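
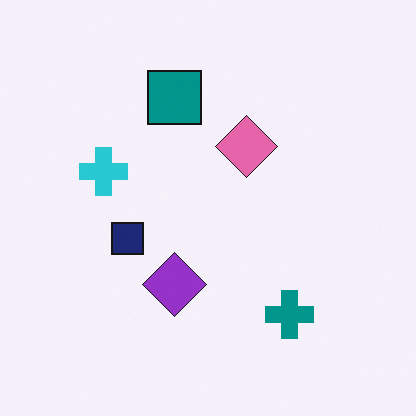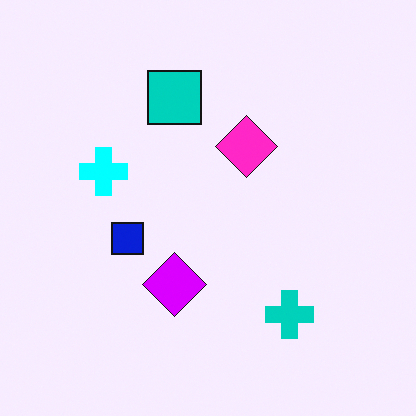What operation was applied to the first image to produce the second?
This is the original image made much more vivid (saturation change).

All colors are more vivid — a global saturation change.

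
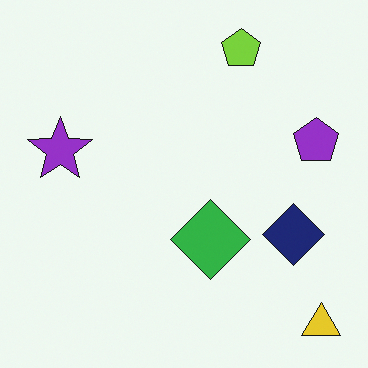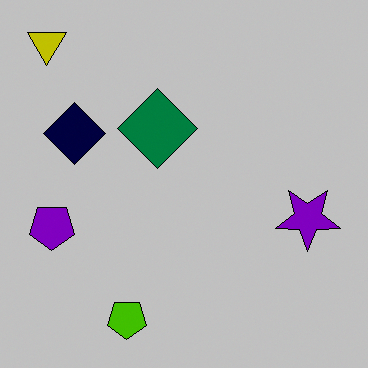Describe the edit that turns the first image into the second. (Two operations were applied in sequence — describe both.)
Heavily posterized to just a handful of flat colors, then rotated 180°.

Each flat color has snapped to a coarser quantized level — most visibly, the near-white background has dropped to a flat grey. The yellow triangle sits in the bottom-right of the first image and the top-left of the second — consistent with a whole-image 180° rotation.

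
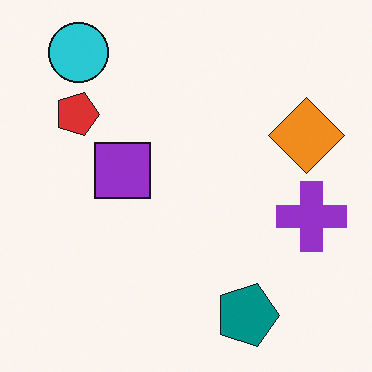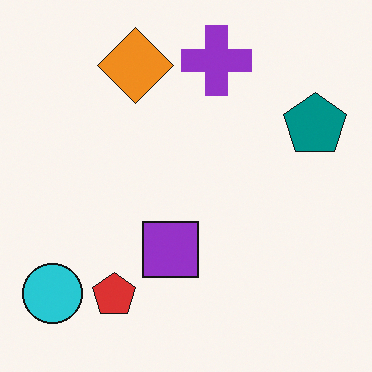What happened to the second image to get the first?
The first image is the second rotated 90° clockwise.

The cyan circle sits in the bottom-left of the second image and the top-left of the first — consistent with a whole-image 90° clockwise rotation.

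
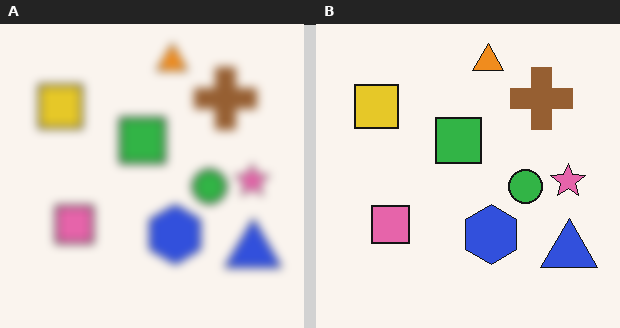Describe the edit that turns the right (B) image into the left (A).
The image was noticeably gaussian-blurred.

Shape edges and outlines are uniformly softened across the whole image.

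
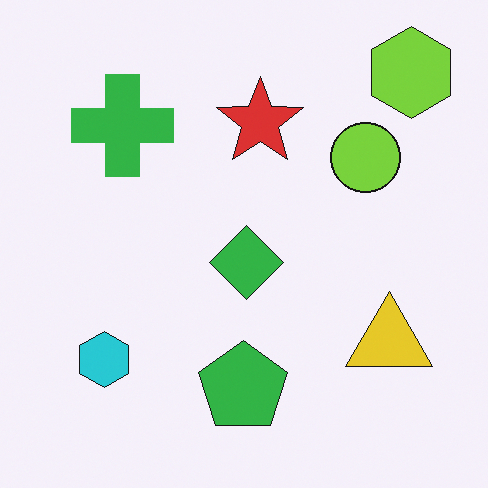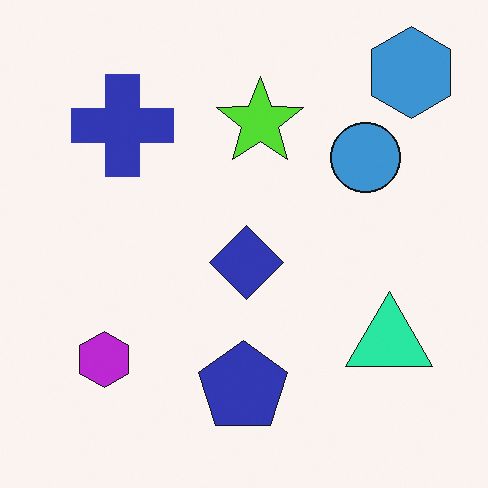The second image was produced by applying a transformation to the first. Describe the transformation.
Hue-shifted by a moderate amount.

Every shape's color has rotated by the same amount around the hue wheel — a uniform hue shift.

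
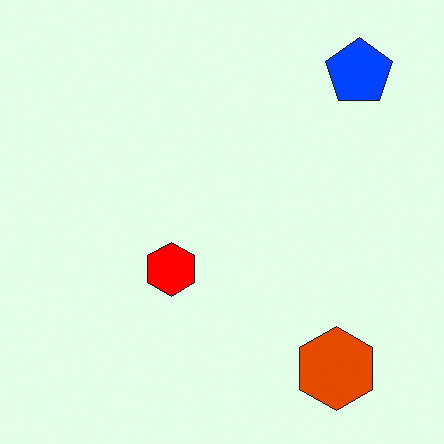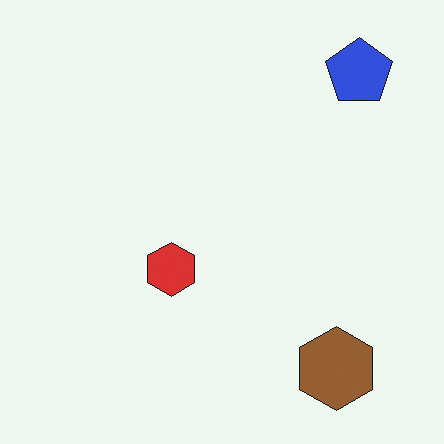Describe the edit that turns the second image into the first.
The image was made much more vivid (saturation change).

All colors are more vivid — a global saturation change.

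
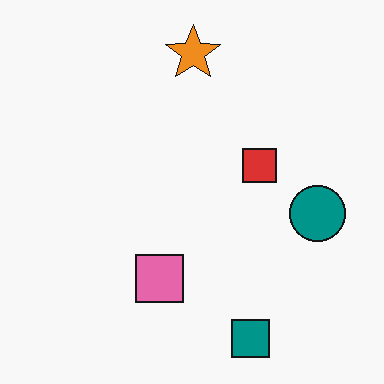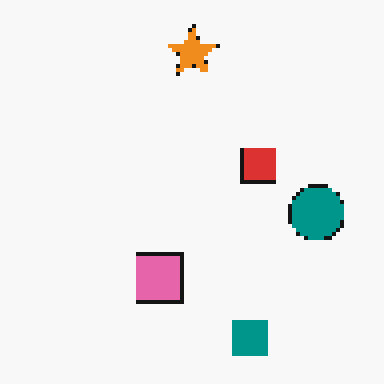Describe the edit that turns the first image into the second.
It was lightly pixelated (a mild mosaic effect).

Shapes are reduced to large square blocks; fine edges and outlines are lost — a downscale-then-upscale (mosaic) effect.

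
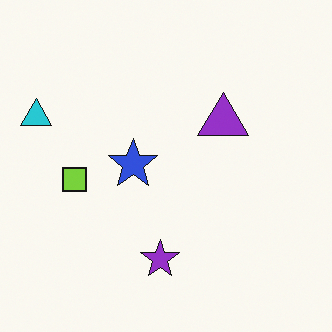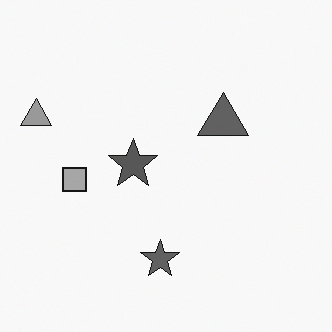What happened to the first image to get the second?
The transformation is: converted to grayscale.

All color is removed — every shape is now a shade of grey.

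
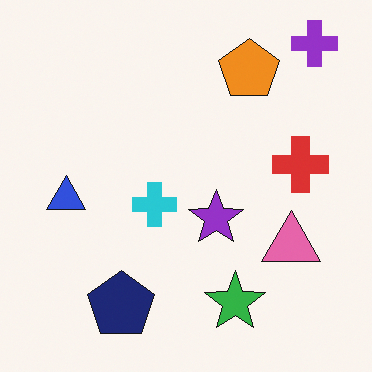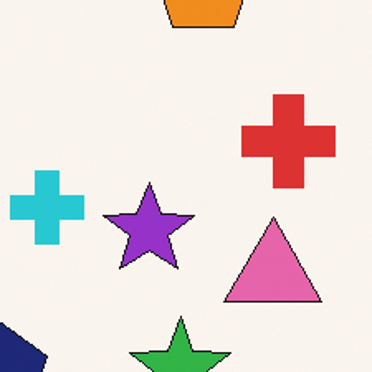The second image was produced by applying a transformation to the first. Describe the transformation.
Cropped to a noticeably smaller region and rescaled.

The visible shapes are larger and the field of view is narrower; shapes near the original edges may be partly or wholly outside the frame — a crop-and-rescale.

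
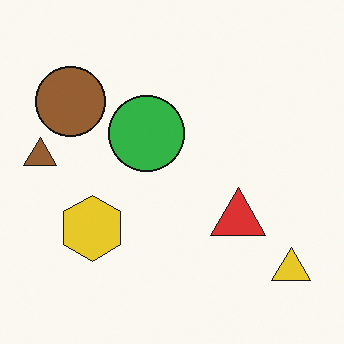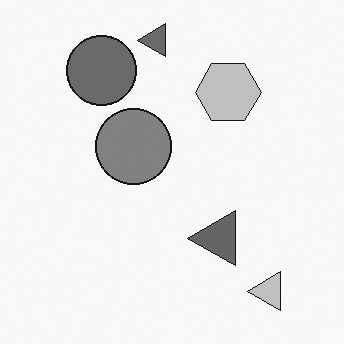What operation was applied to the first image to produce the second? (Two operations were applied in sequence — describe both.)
This is the original image converted to grayscale, then transposed (reflected across the top-left ↔ bottom-right diagonal).

All color is removed — every shape is now a shade of grey. Shapes have swapped their row and column positions — what was in the top-right is now in the bottom-left — a diagonal reflection.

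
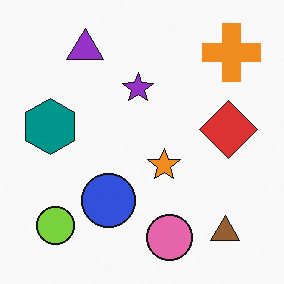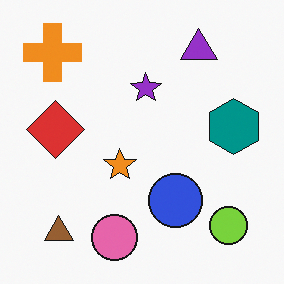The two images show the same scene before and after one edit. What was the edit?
The transformation is: flipped horizontally (left ↔ right).

The teal hexagon is in the left of the first image and the right of the second — shapes on opposite sides of the vertical midline have swapped in a mirror flip.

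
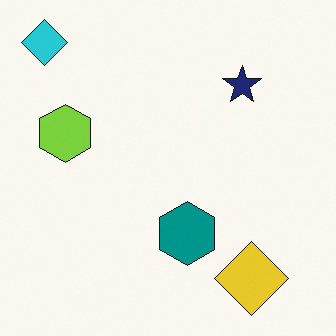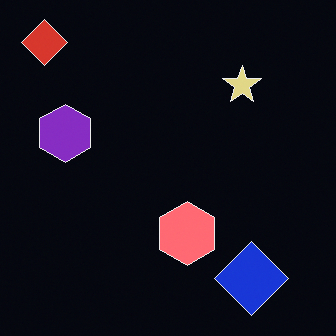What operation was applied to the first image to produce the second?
The image was color-inverted (negative).

The light background has become dark and every shape's color is its complement — a photographic negative.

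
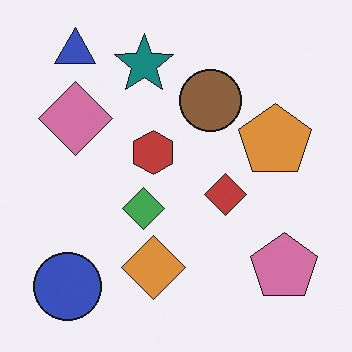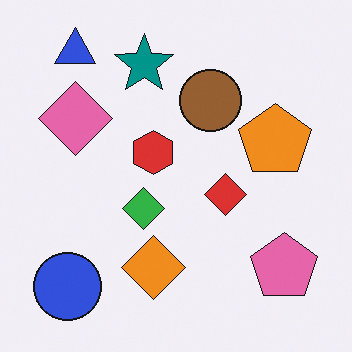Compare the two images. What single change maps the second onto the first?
The first image is the second slightly desaturated.

All colors are more muted and greyish — a global saturation change.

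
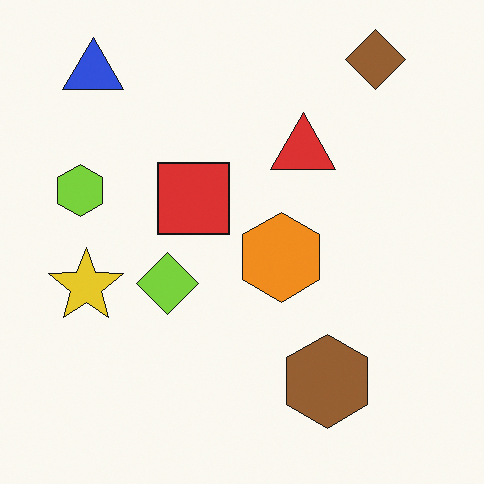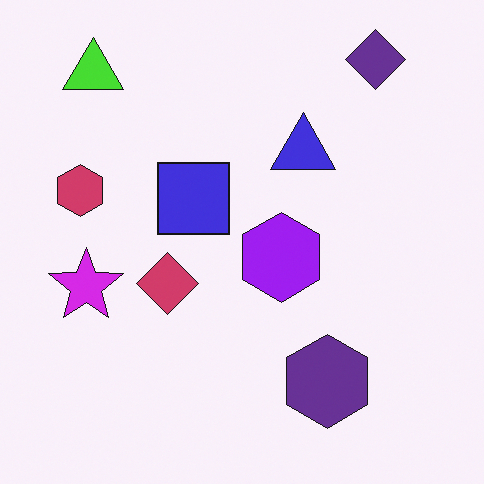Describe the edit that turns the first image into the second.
It was hue-shifted through roughly half the color wheel.

Every shape's color has rotated by the same amount around the hue wheel — a uniform hue shift.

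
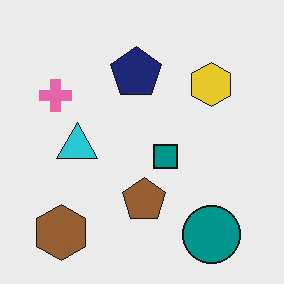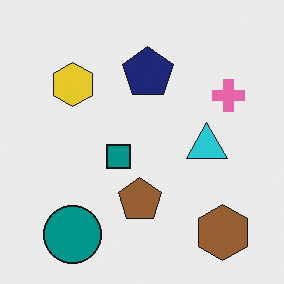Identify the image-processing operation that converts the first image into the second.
The second image is the first flipped horizontally (left ↔ right).

The pink cross is in the left of the first image and the right of the second — shapes on opposite sides of the vertical midline have swapped in a mirror flip.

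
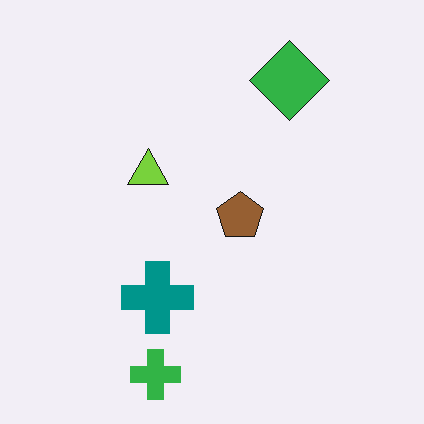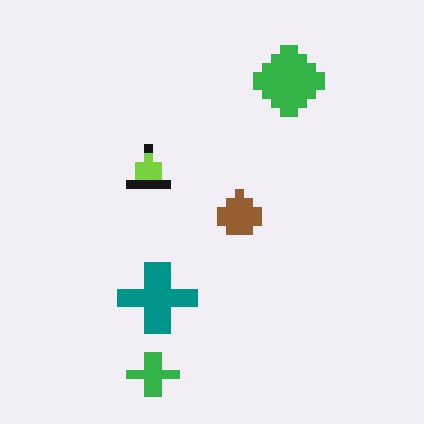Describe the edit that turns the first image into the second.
Heavily pixelated into large blocks.

Shapes are reduced to large square blocks; fine edges and outlines are lost — a downscale-then-upscale (mosaic) effect.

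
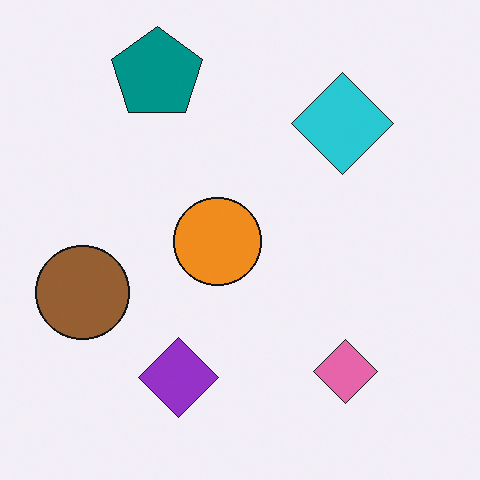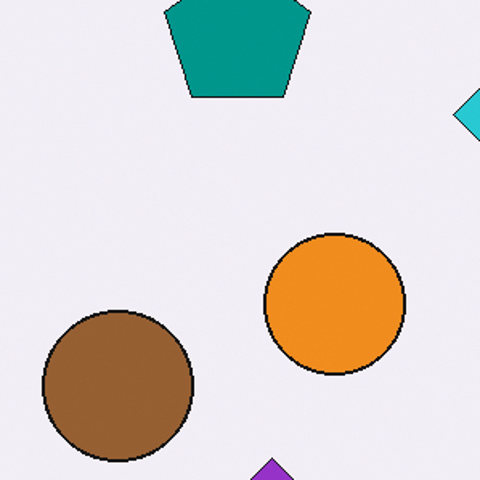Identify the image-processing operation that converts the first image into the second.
The image was cropped slightly and scaled back up.

The visible shapes are larger and the field of view is narrower; shapes near the original edges may be partly or wholly outside the frame — a crop-and-rescale.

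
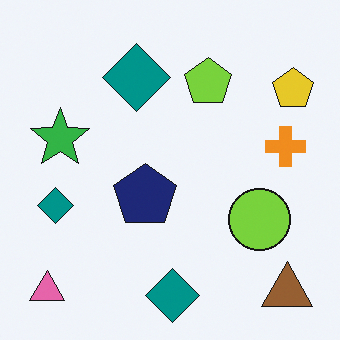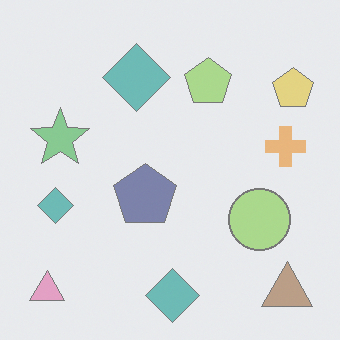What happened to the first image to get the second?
Given much lower contrast.

Tones are pushed toward mid-grey across the whole image — a global contrast change.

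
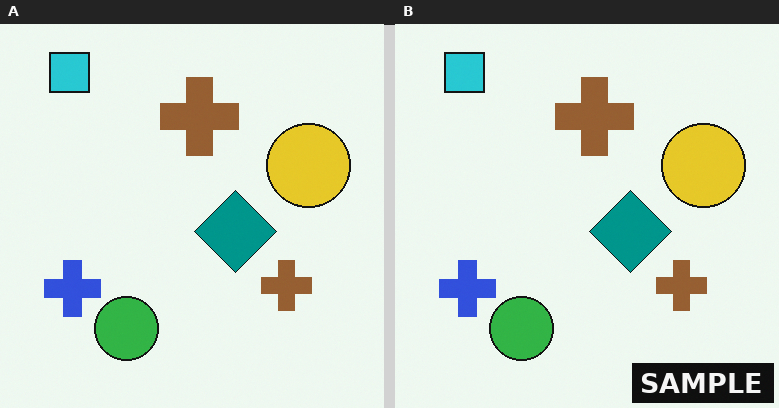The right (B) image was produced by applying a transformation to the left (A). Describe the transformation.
It was watermarked with the text "SAMPLE" in the lower-right corner.

A dark label reading "SAMPLE" appears in the lower-right corner.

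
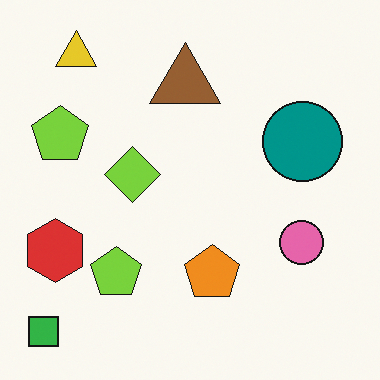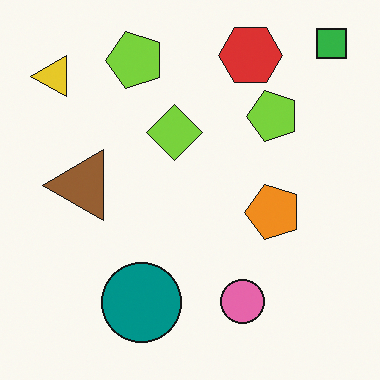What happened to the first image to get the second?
The transformation is: transposed (reflected across the top-left ↔ bottom-right diagonal).

Shapes have swapped their row and column positions — what was in the top-right is now in the bottom-left — a diagonal reflection.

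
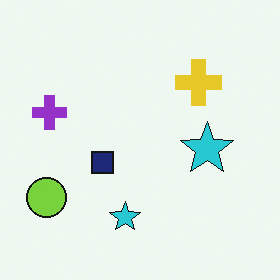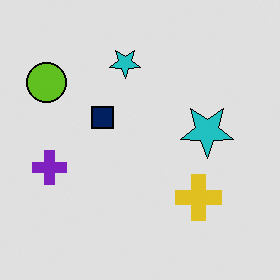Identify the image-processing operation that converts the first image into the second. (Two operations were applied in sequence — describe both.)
The transformation is: posterized to a reduced palette, then flipped vertically (top ↔ bottom).

Each flat color has snapped to a coarser quantized level — most visibly, the near-white background has dropped to a flat grey. The yellow cross is in the top-right of the first image and the bottom-right of the second — shapes on opposite sides of the horizontal midline have swapped in a mirror flip.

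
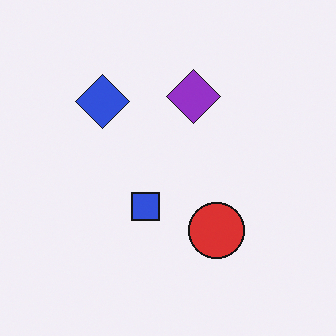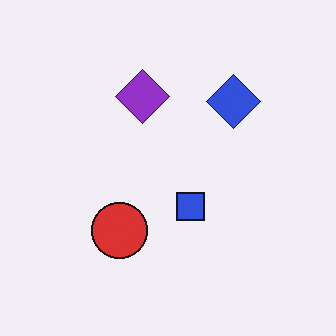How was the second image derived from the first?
The second image is the first flipped horizontally (left ↔ right).

The blue diamond is in the top-left of the first image and the top-right of the second — shapes on opposite sides of the vertical midline have swapped in a mirror flip.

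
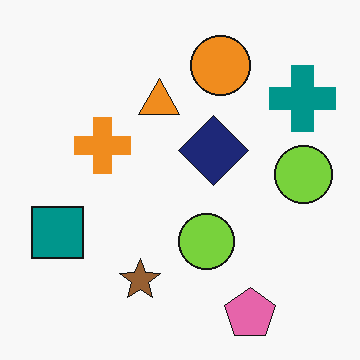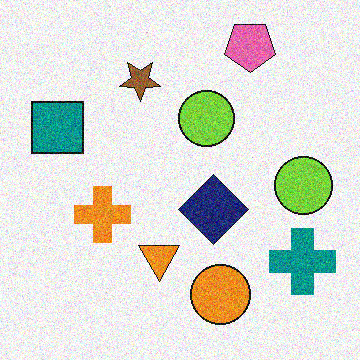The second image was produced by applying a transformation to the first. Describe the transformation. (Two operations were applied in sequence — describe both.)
Degraded with moderate additive noise, then flipped vertically (top ↔ bottom).

Random speckle covers the whole image, including the flat background. The pink pentagon is in the bottom-right of the first image and the top-right of the second — shapes on opposite sides of the horizontal midline have swapped in a mirror flip.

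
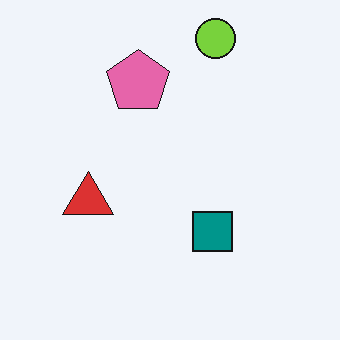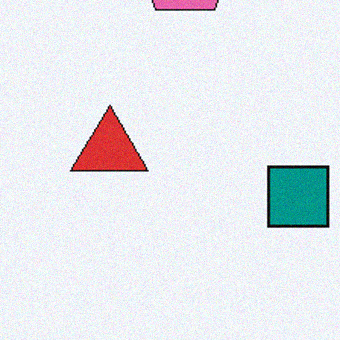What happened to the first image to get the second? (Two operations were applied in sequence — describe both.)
It was cropped slightly and scaled back up, then degraded with subtle gaussian noise.

The visible shapes are larger and the field of view is narrower; shapes near the original edges may be partly or wholly outside the frame — a crop-and-rescale. Random speckle covers the whole image, including the flat background.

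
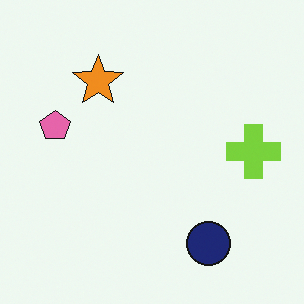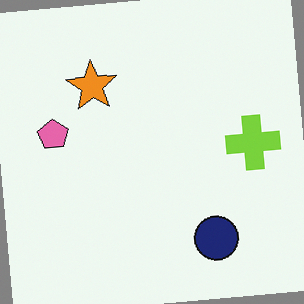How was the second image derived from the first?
The second image is the first rotated counter-clockwise by a small amount.

Every shape is tilted by the same angle and the image corners show triangular fill wedges — a whole-image rotation by a non-right angle.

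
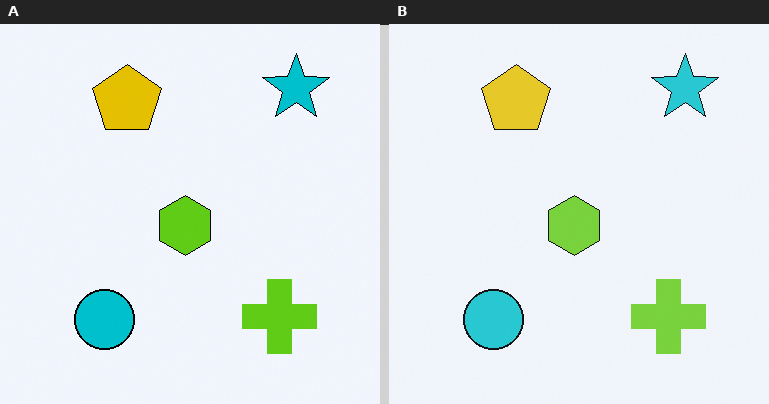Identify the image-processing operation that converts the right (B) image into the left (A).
It was given slightly increased contrast.

Tones are pushed away from mid-grey across the whole image — a global contrast change.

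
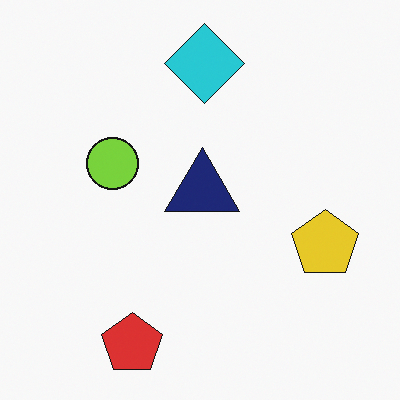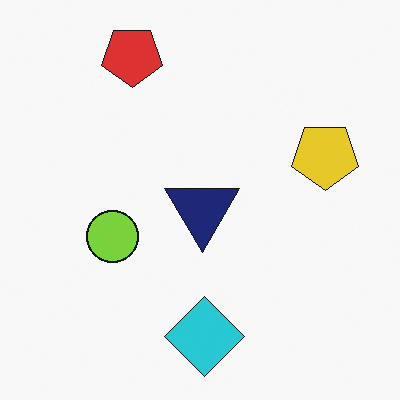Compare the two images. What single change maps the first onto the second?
The second image is the first flipped vertically (top ↔ bottom).

The red pentagon is in the bottom-left of the first image and the top-left of the second — shapes on opposite sides of the horizontal midline have swapped in a mirror flip.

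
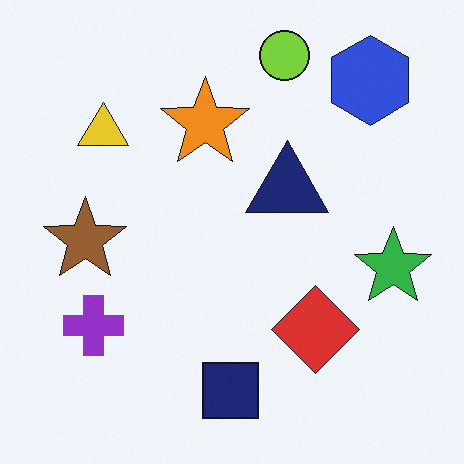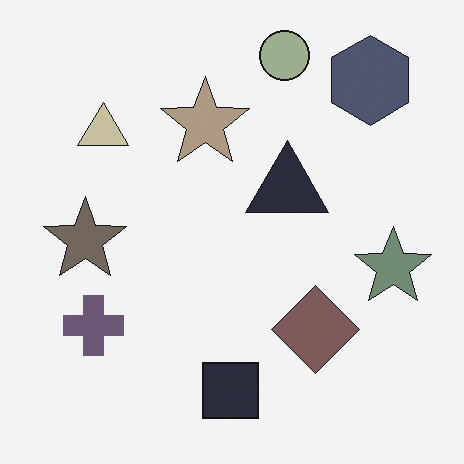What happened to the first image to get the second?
The transformation is: made much more muted (saturation change).

All colors are more muted and greyish — a global saturation change.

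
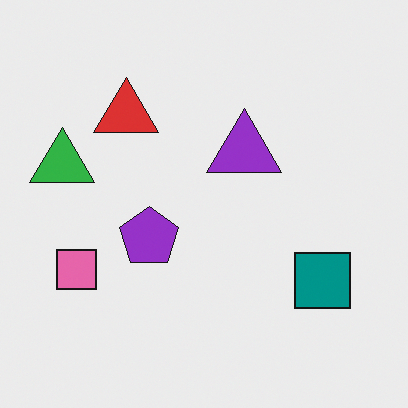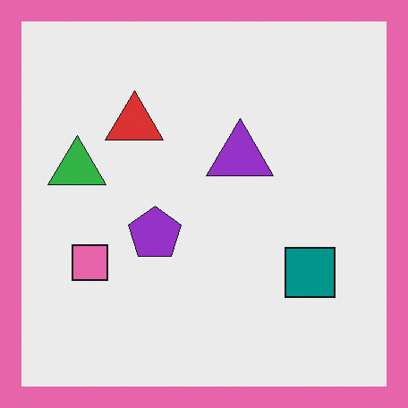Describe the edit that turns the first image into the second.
The transformation is: framed with a pink border.

A solid pink frame runs around the edge of the second image, with the content slightly shrunk inside it.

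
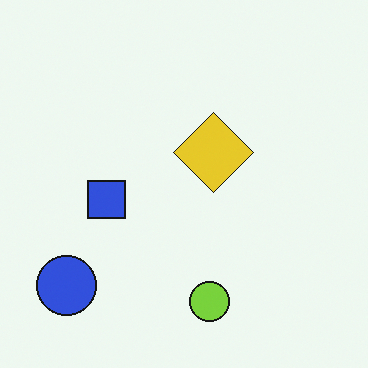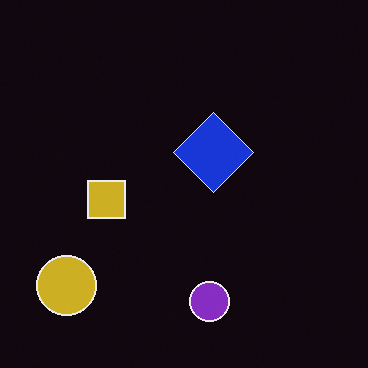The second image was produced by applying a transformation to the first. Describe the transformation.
The image was color-inverted (negative).

The light background has become dark and every shape's color is its complement — a photographic negative.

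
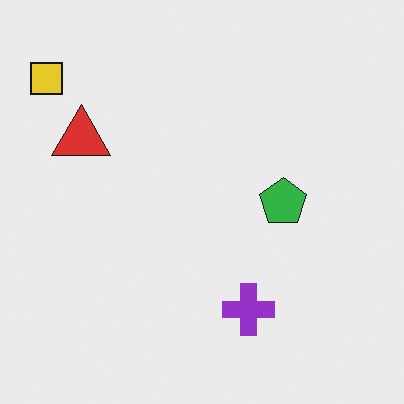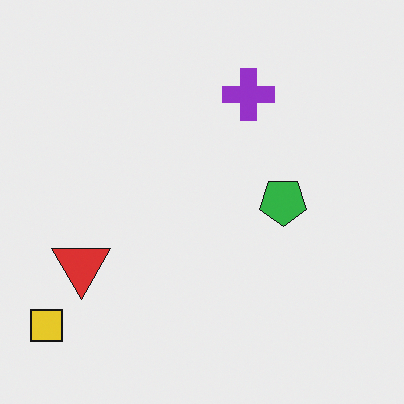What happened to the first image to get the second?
The transformation is: flipped vertically (top ↔ bottom).

The yellow square is in the top-left of the first image and the bottom-left of the second — shapes on opposite sides of the horizontal midline have swapped in a mirror flip.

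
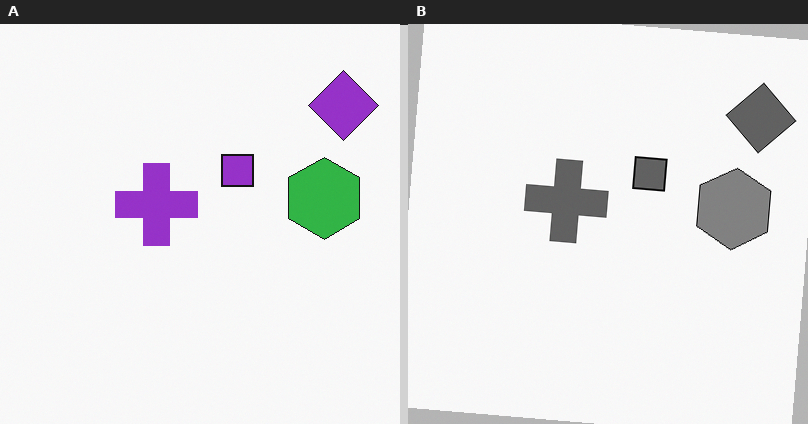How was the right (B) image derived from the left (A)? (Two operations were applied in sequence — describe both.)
The right (B) image is the left (A) converted to grayscale, then rotated clockwise by a small amount.

All color is removed — every shape is now a shade of grey. Every shape is tilted by the same angle and the image corners show triangular fill wedges — a whole-image rotation by a non-right angle.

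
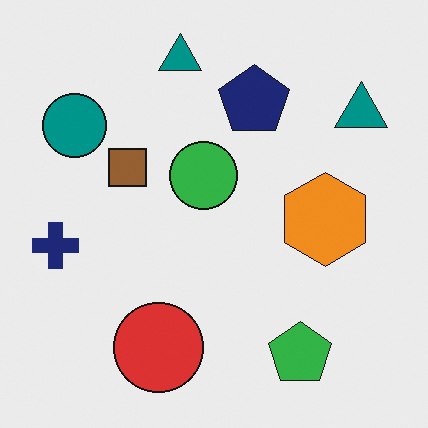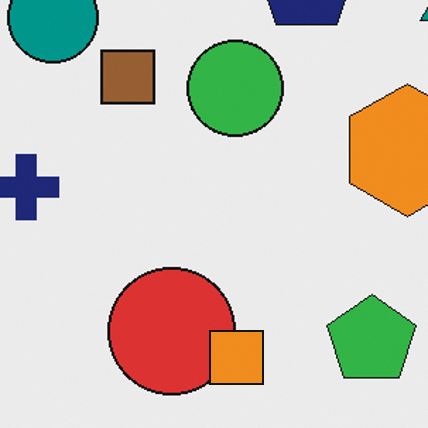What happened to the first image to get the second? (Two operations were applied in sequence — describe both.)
The image was cropped slightly and scaled back up, then overlaid with an additional orange square.

The visible shapes are larger and the field of view is narrower; shapes near the original edges may be partly or wholly outside the frame — a crop-and-rescale. An orange square appears in the second image that is absent from the first.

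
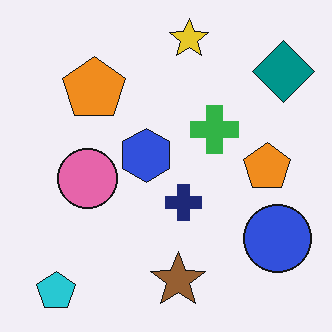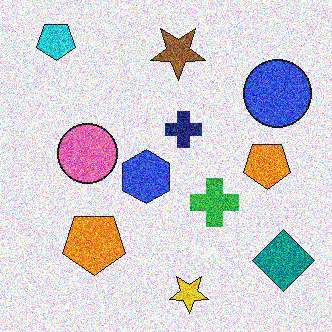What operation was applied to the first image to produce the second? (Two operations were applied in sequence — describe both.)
The second image is the first flipped vertically (top ↔ bottom), then degraded with a thick layer of grain.

The yellow star is in the top of the first image and the bottom of the second — shapes on opposite sides of the horizontal midline have swapped in a mirror flip. Random speckle covers the whole image, including the flat background.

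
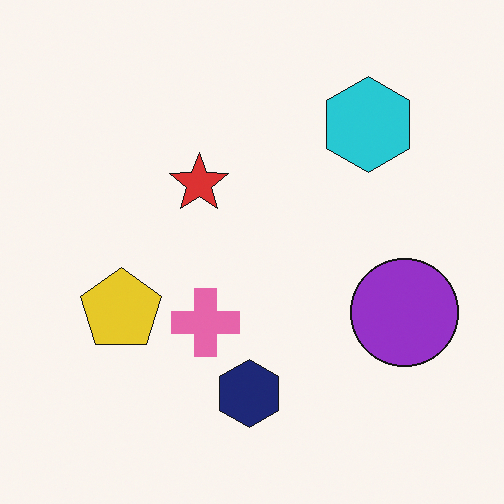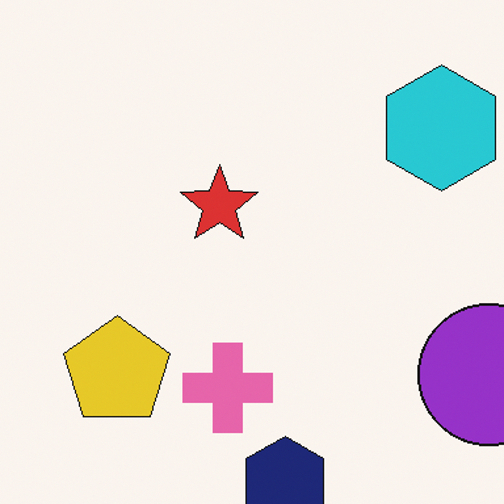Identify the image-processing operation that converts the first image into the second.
The image was cropped slightly and scaled back up.

The visible shapes are larger and the field of view is narrower; shapes near the original edges may be partly or wholly outside the frame — a crop-and-rescale.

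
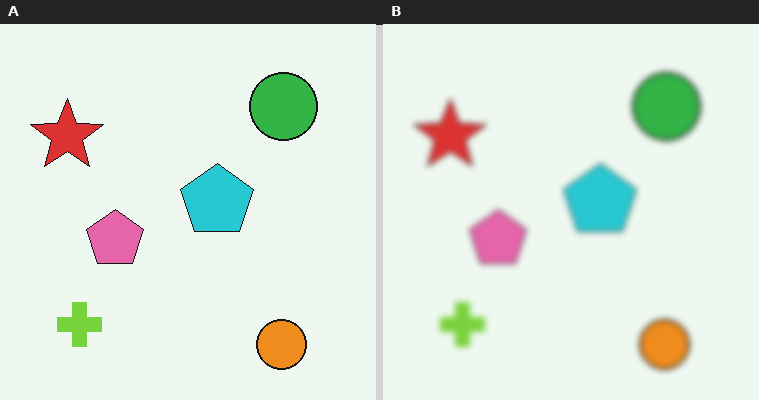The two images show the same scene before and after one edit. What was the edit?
It was noticeably gaussian-blurred.

Shape edges and outlines are uniformly softened across the whole image.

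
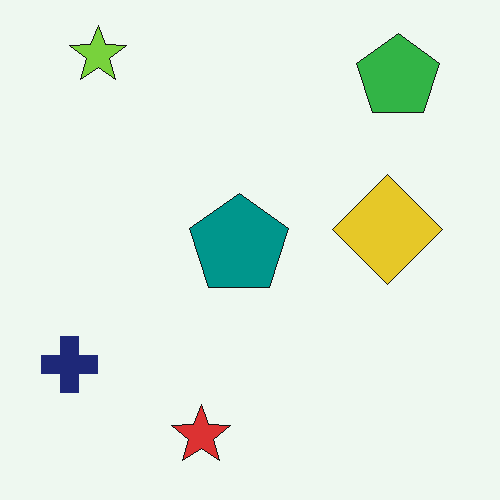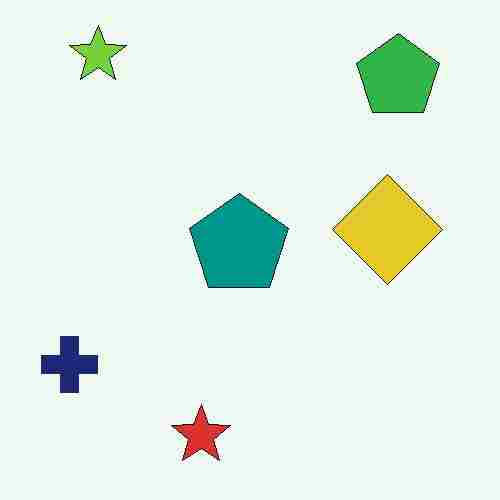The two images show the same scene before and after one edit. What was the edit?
Heavily JPEG-compressed with obvious blocking artifacts.

Blocky 8×8 compression artifacts appear around shape edges and the flat background shows ringing — characteristic JPEG degradation.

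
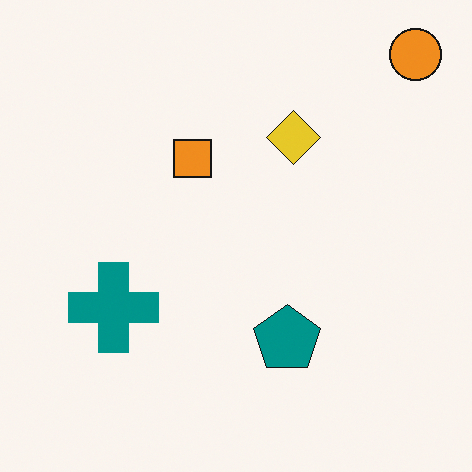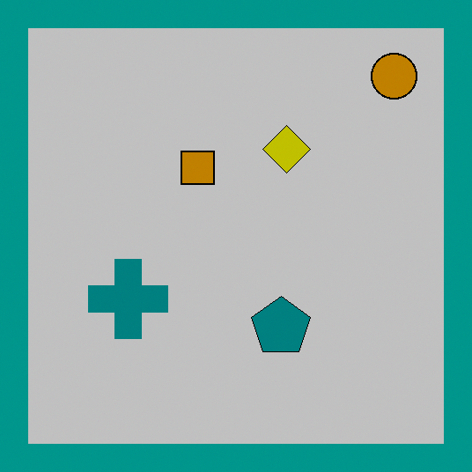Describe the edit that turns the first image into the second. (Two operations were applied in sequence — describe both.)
The second image is the first aggressively posterized, then framed with a teal border.

Each flat color has snapped to a coarser quantized level — most visibly, the near-white background has dropped to a flat grey. A solid teal frame runs around the edge of the second image, with the content slightly shrunk inside it.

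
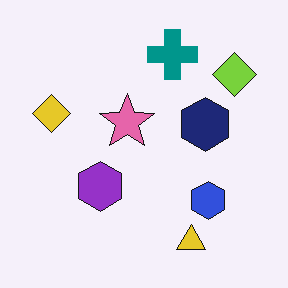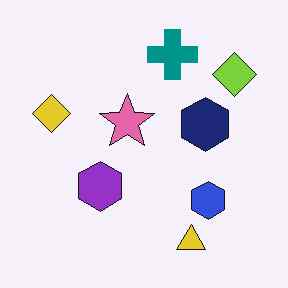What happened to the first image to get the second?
The image was JPEG-compressed with visible artifacts.

Blocky 8×8 compression artifacts appear around shape edges and the flat background shows ringing — characteristic JPEG degradation.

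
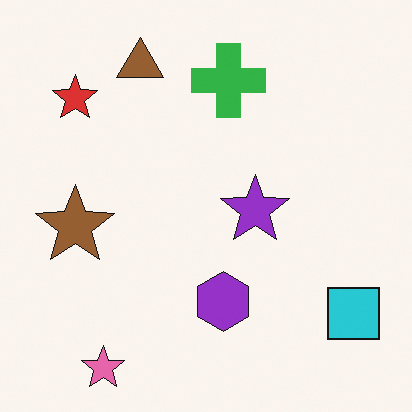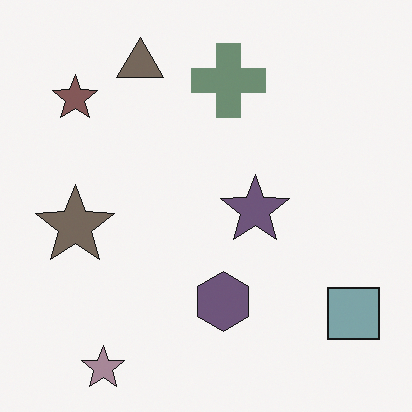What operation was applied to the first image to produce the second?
This is the original image made much more muted (saturation change).

All colors are more muted and greyish — a global saturation change.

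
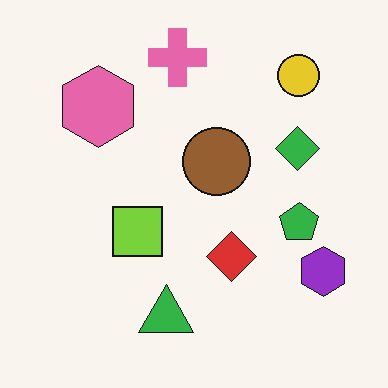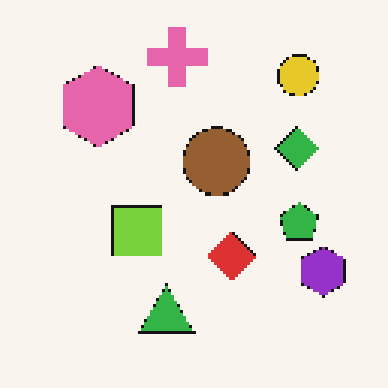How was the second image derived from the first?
Mildly pixelated.

Shapes are reduced to large square blocks; fine edges and outlines are lost — a downscale-then-upscale (mosaic) effect.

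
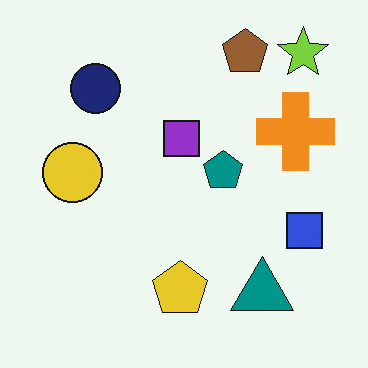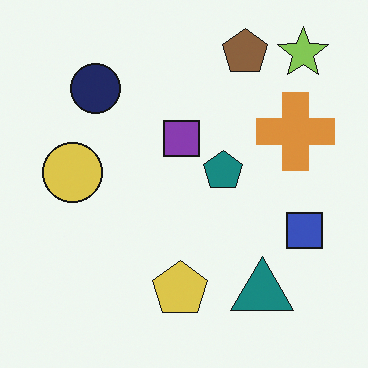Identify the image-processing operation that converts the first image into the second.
The second image is the first slightly desaturated.

All colors are more muted and greyish — a global saturation change.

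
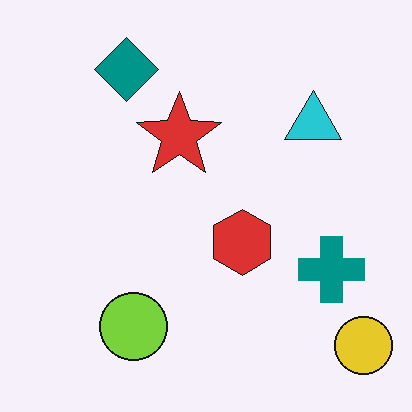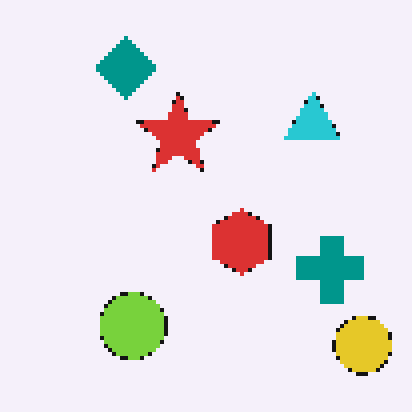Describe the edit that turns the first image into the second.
Lightly pixelated (a mild mosaic effect).

Shapes are reduced to large square blocks; fine edges and outlines are lost — a downscale-then-upscale (mosaic) effect.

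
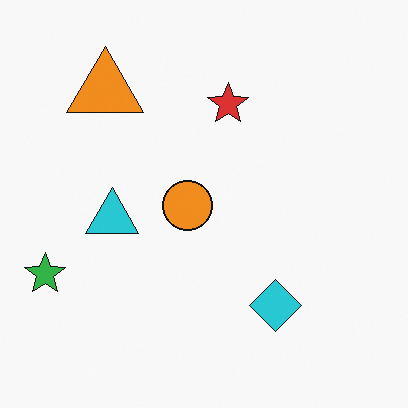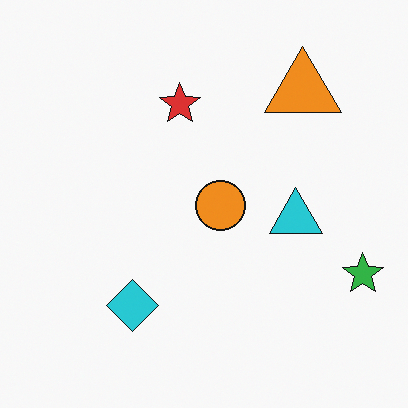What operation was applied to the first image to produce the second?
Flipped horizontally (left ↔ right).

The green star is in the bottom-left of the first image and the bottom-right of the second — shapes on opposite sides of the vertical midline have swapped in a mirror flip.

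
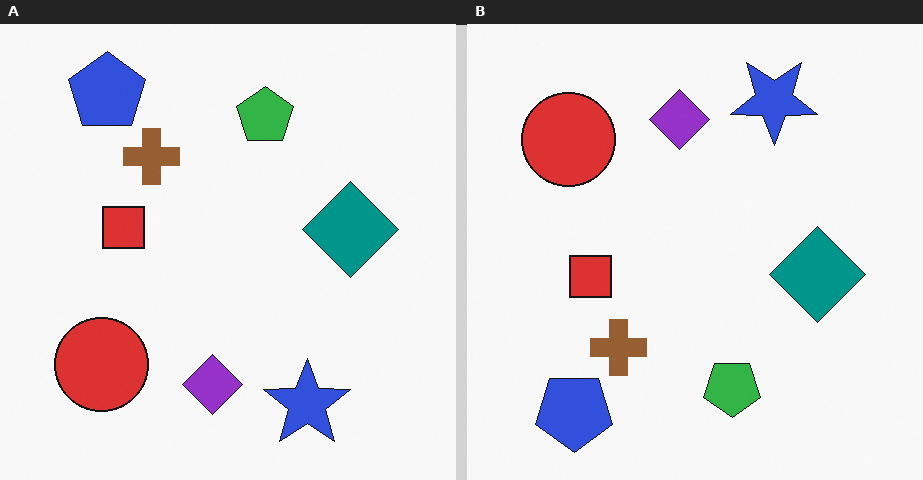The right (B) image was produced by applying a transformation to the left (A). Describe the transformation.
It was flipped vertically (top ↔ bottom).

The blue pentagon is in the top-left of the left (A) image and the bottom-left of the right (B) — shapes on opposite sides of the horizontal midline have swapped in a mirror flip.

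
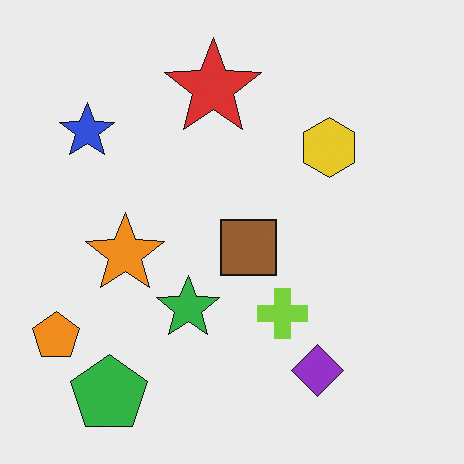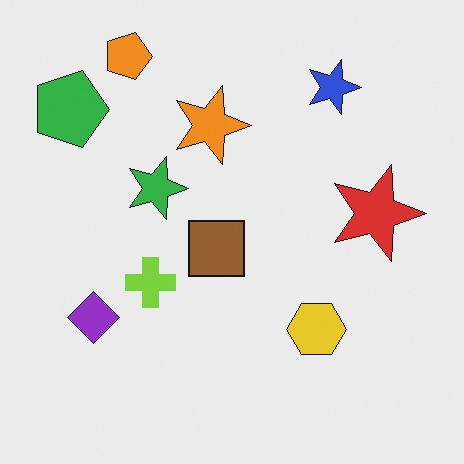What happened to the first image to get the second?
This is the original image rotated 90° clockwise.

The orange pentagon sits in the bottom-left of the first image and the top-left of the second — consistent with a whole-image 90° clockwise rotation.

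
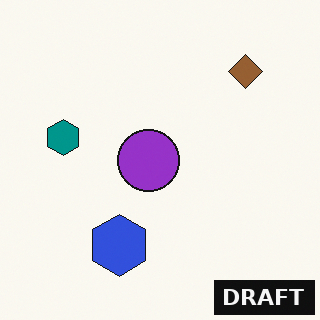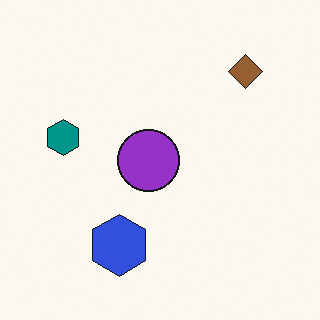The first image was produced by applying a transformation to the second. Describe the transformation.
Watermarked with the text "DRAFT" in the lower-right corner.

A dark label reading "DRAFT" appears in the lower-right corner.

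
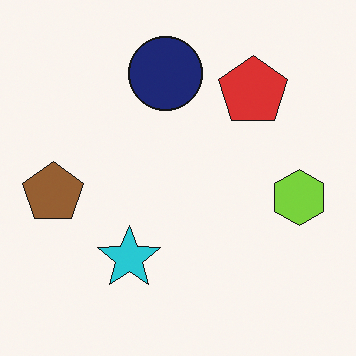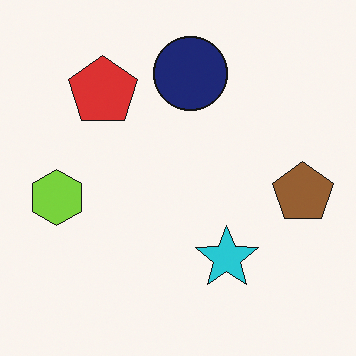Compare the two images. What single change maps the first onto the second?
The transformation is: flipped horizontally (left ↔ right).

The brown pentagon is in the left of the first image and the right of the second — shapes on opposite sides of the vertical midline have swapped in a mirror flip.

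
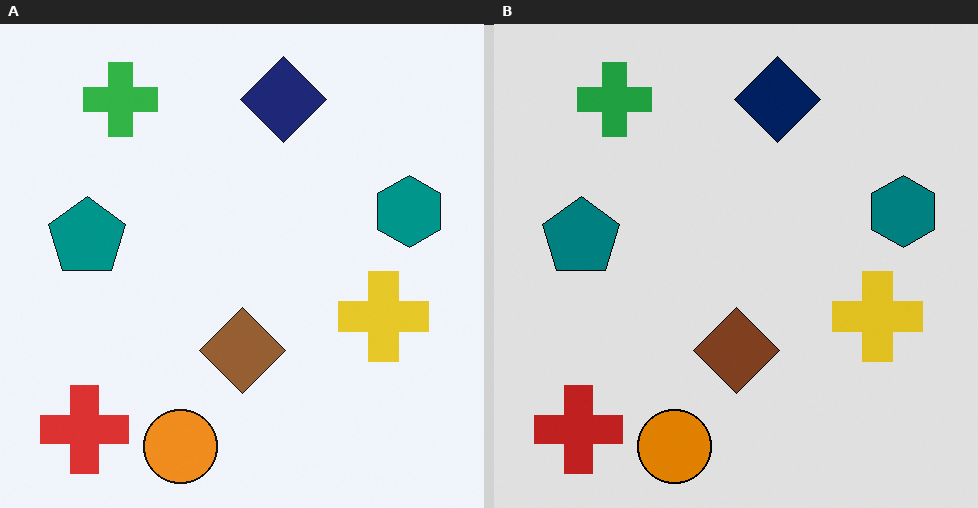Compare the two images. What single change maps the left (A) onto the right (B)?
The transformation is: moderately posterized.

Each flat color has snapped to a coarser quantized level — most visibly, the near-white background has dropped to a flat grey.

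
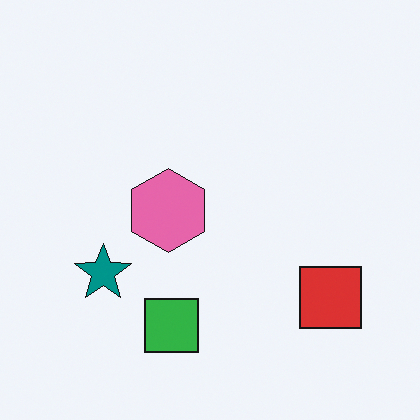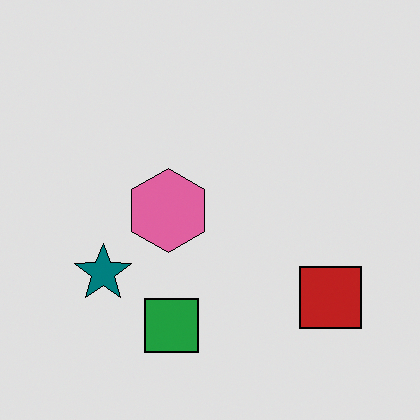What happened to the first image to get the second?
The second image is the first posterized to a reduced palette.

Each flat color has snapped to a coarser quantized level — most visibly, the near-white background has dropped to a flat grey.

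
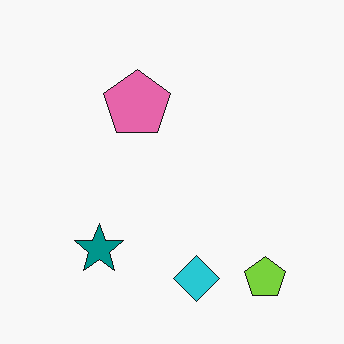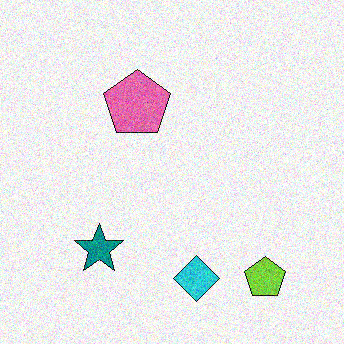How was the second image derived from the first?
The image was degraded with moderate additive noise.

Random speckle covers the whole image, including the flat background.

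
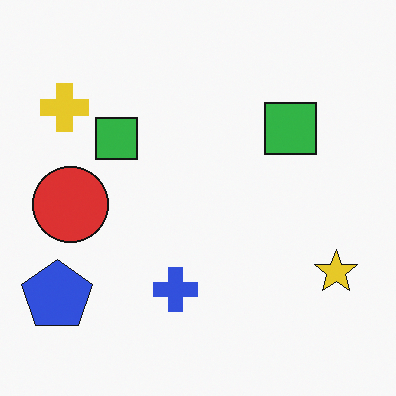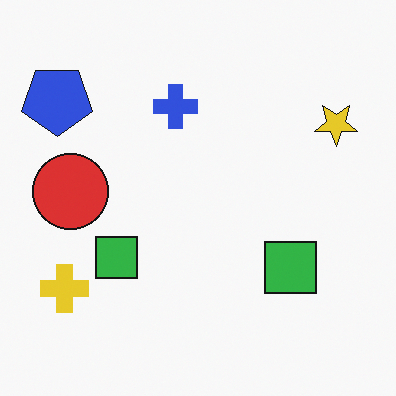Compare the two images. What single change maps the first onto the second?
Flipped vertically (top ↔ bottom).

The blue pentagon is in the bottom-left of the first image and the top-left of the second — shapes on opposite sides of the horizontal midline have swapped in a mirror flip.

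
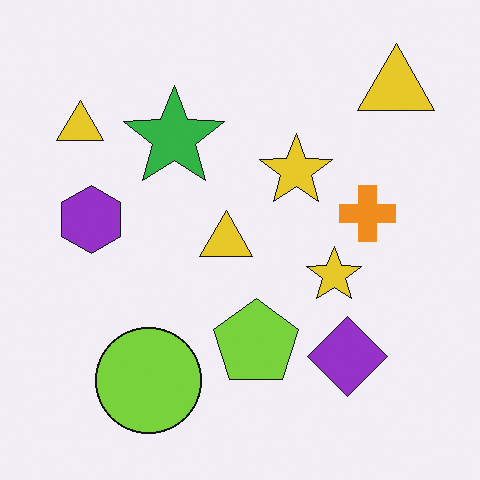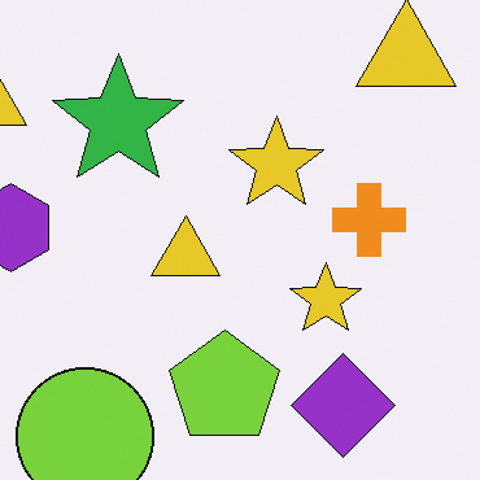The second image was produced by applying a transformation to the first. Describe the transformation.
This is the original image cropped to a modestly smaller region and rescaled.

The visible shapes are larger and the field of view is narrower; shapes near the original edges may be partly or wholly outside the frame — a crop-and-rescale.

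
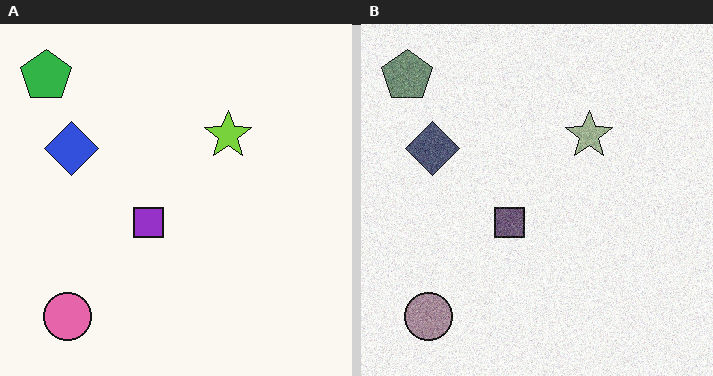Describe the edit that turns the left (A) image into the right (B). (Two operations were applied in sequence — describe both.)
Degraded with moderate additive noise, then made much more muted (saturation change).

Random speckle covers the whole image, including the flat background. All colors are more muted and greyish — a global saturation change.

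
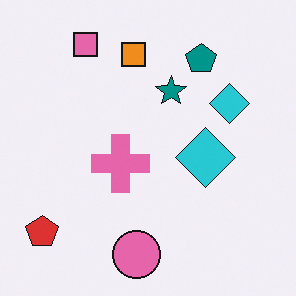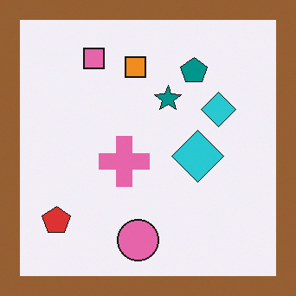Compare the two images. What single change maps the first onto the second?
Framed with a brown border.

A solid brown frame runs around the edge of the second image, with the content slightly shrunk inside it.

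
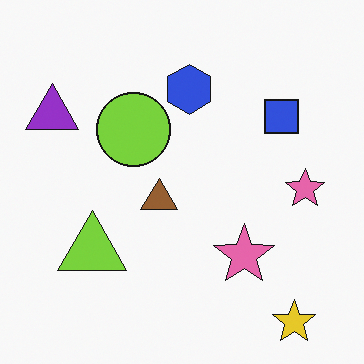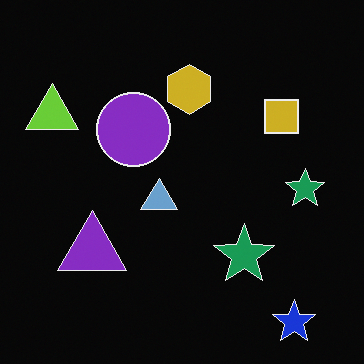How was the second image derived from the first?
The image was color-inverted (negative).

The light background has become dark and every shape's color is its complement — a photographic negative.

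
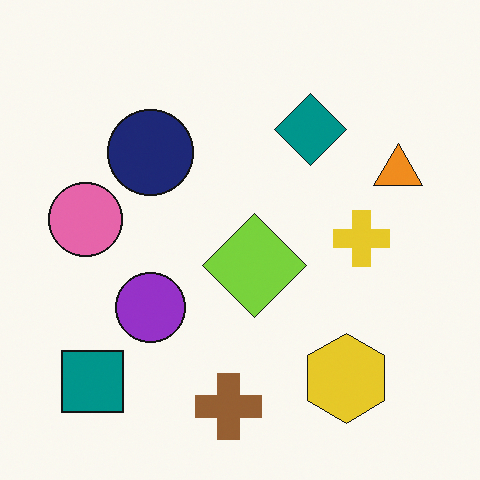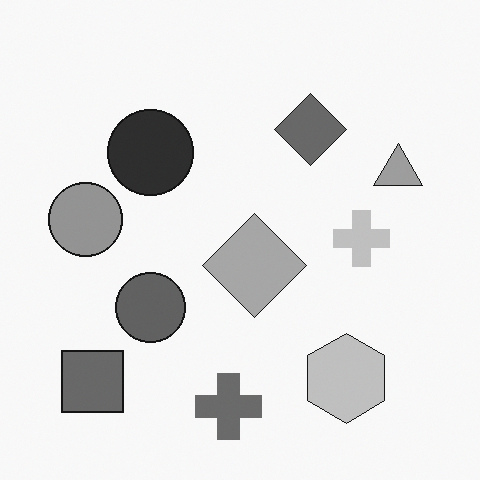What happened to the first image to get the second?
This is the original image converted to grayscale.

All color is removed — every shape is now a shade of grey.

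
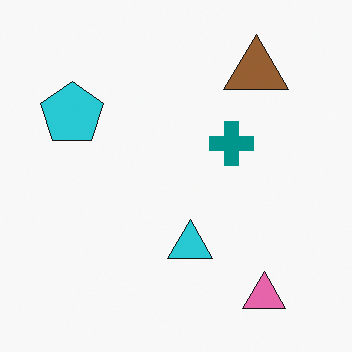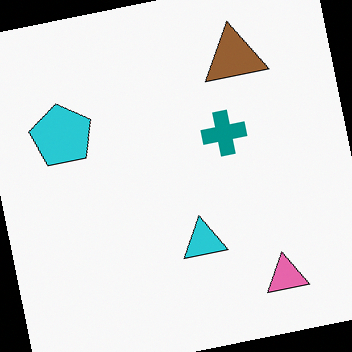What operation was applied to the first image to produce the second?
The second image is the first rotated counter-clockwise by a small amount.

Every shape is tilted by the same angle and the image corners show triangular fill wedges — a whole-image rotation by a non-right angle.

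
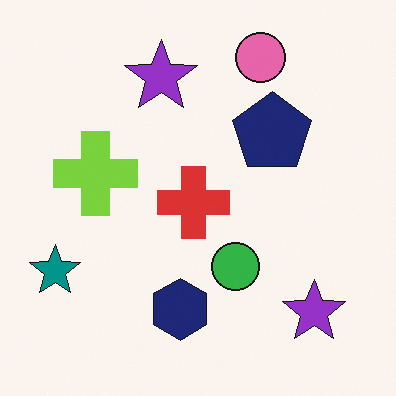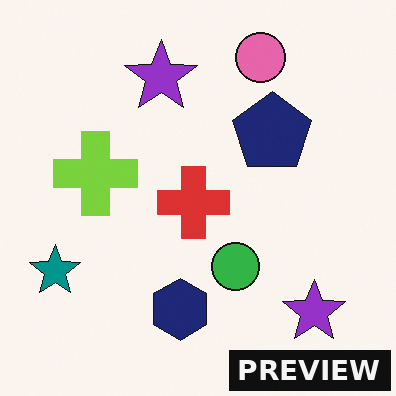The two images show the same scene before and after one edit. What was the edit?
The transformation is: watermarked with the text "PREVIEW" in the lower-right corner.

A dark label reading "PREVIEW" appears in the lower-right corner.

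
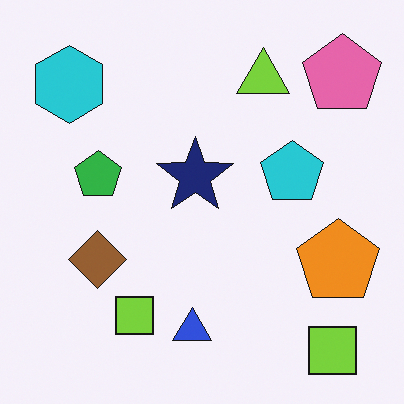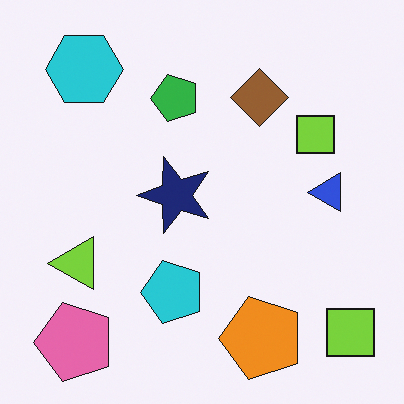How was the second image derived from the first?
The image was transposed (reflected across the top-left ↔ bottom-right diagonal).

Shapes have swapped their row and column positions — what was in the top-right is now in the bottom-left — a diagonal reflection.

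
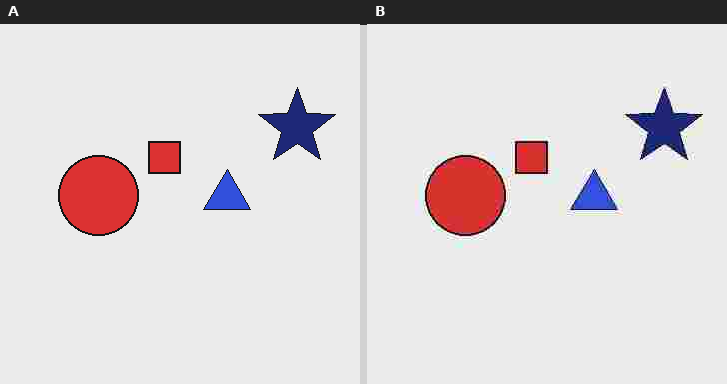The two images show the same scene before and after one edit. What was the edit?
The image was degraded with heavy JPEG compression.

Blocky 8×8 compression artifacts appear around shape edges and the flat background shows ringing — characteristic JPEG degradation.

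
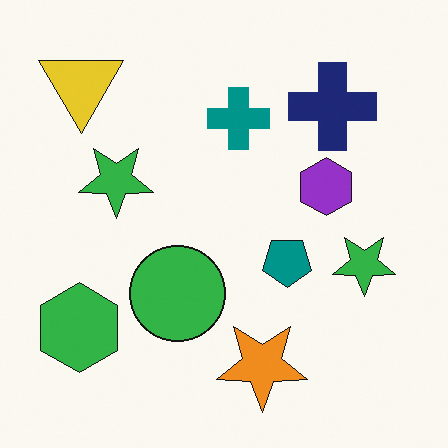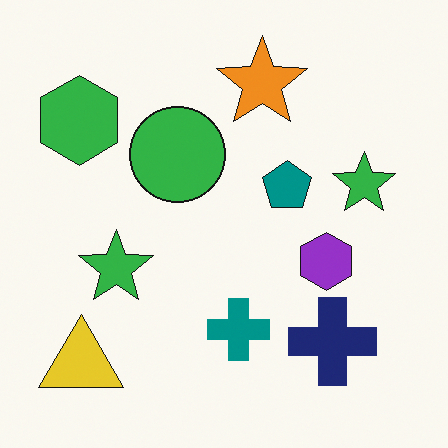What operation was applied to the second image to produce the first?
This is the original image flipped vertically (top ↔ bottom).

The orange star is in the top of the second image and the bottom of the first — shapes on opposite sides of the horizontal midline have swapped in a mirror flip.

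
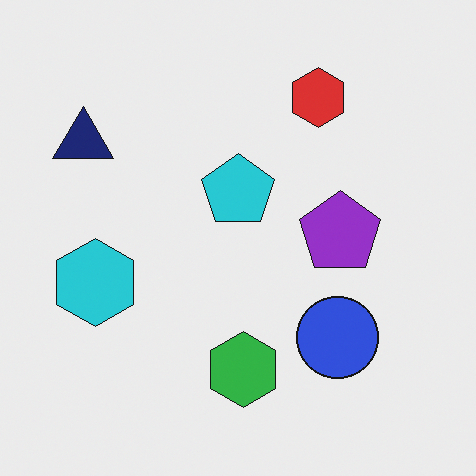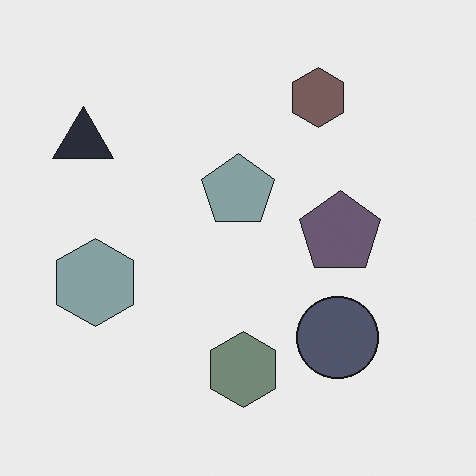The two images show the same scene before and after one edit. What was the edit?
This is the original image made much more muted (saturation change).

All colors are more muted and greyish — a global saturation change.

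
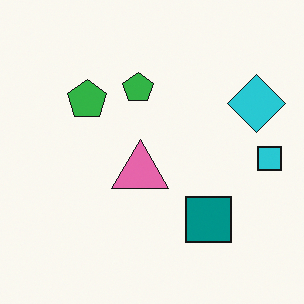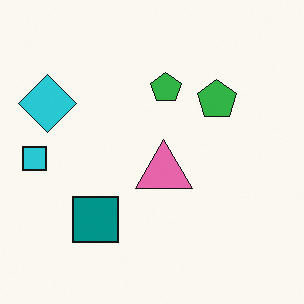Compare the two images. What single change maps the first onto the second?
The transformation is: flipped horizontally (left ↔ right).

The cyan square is in the right of the first image and the left of the second — shapes on opposite sides of the vertical midline have swapped in a mirror flip.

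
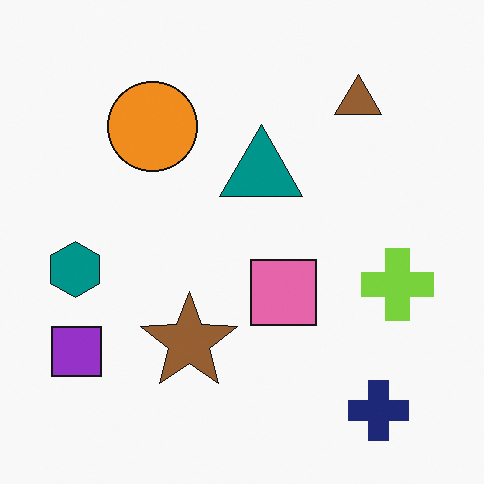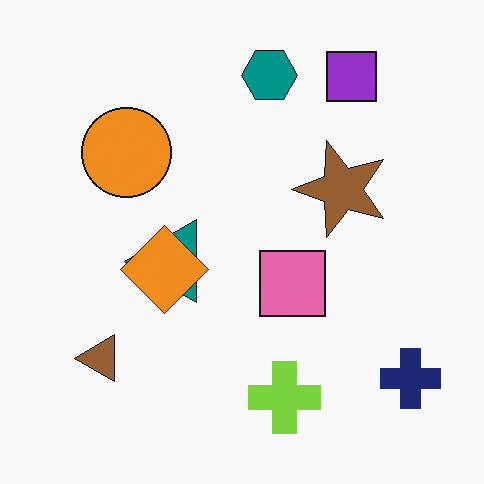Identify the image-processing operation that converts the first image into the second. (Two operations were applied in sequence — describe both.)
This is the original image transposed (reflected across the top-left ↔ bottom-right diagonal), then overlaid with an additional orange diamond.

Shapes have swapped their row and column positions — what was in the top-right is now in the bottom-left — a diagonal reflection. An orange diamond appears in the second image that is absent from the first.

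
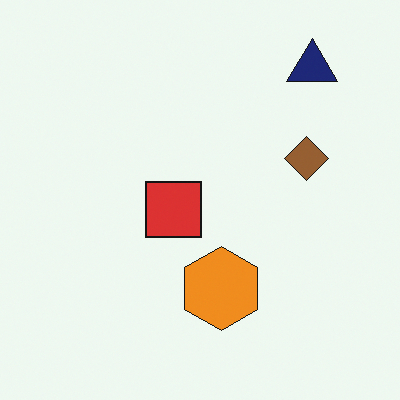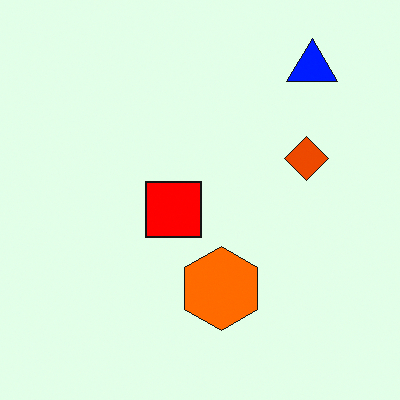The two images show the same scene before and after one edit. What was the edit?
The image was heavily oversaturated.

All colors are more vivid — a global saturation change.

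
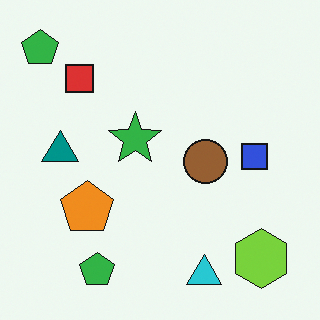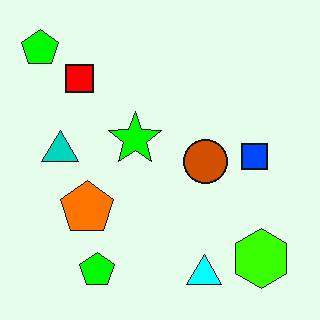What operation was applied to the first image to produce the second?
Made much more vivid (saturation change).

All colors are more vivid — a global saturation change.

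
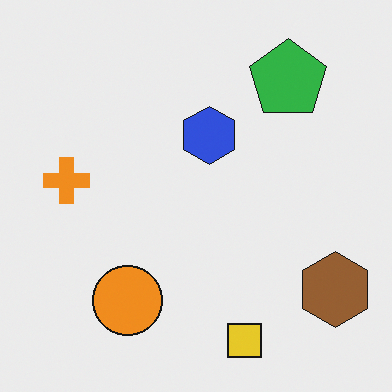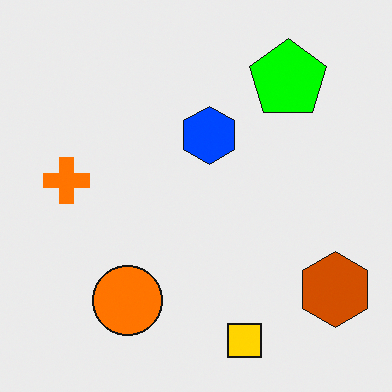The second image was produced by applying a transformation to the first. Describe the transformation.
It was heavily oversaturated.

All colors are more vivid — a global saturation change.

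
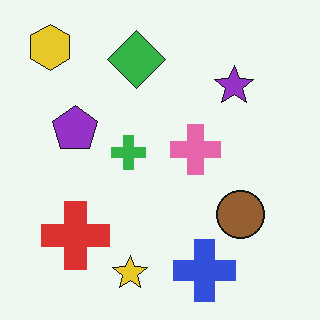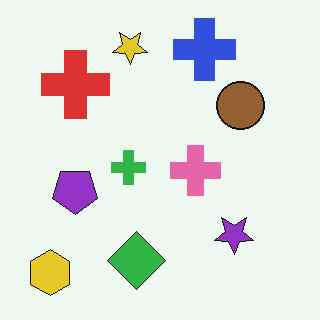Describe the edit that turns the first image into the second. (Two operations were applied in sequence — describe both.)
This is the original image flipped vertically (top ↔ bottom), then given moderate JPEG compression.

The yellow hexagon is in the top-left of the first image and the bottom-left of the second — shapes on opposite sides of the horizontal midline have swapped in a mirror flip. Blocky 8×8 compression artifacts appear around shape edges and the flat background shows ringing — characteristic JPEG degradation.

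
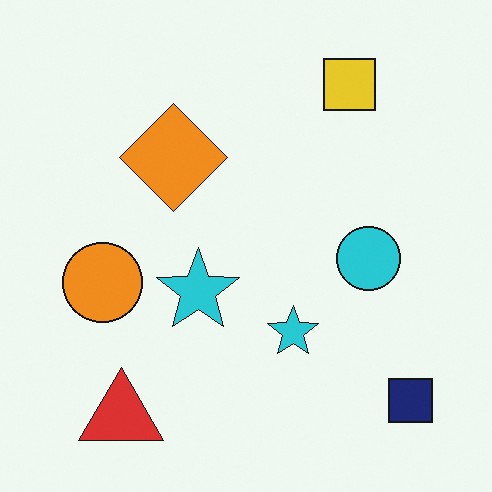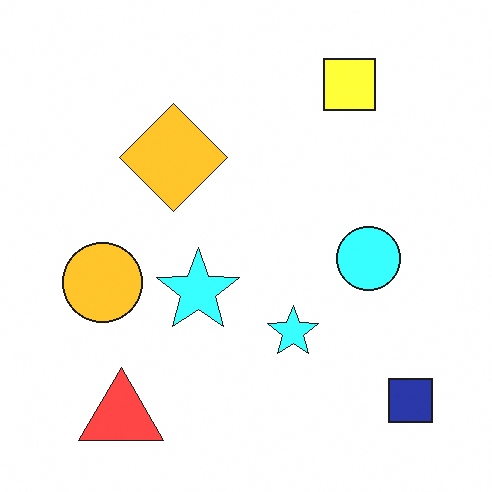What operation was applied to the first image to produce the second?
Brightened a lot.

Every pixel — background and shapes alike — is uniformly brightened.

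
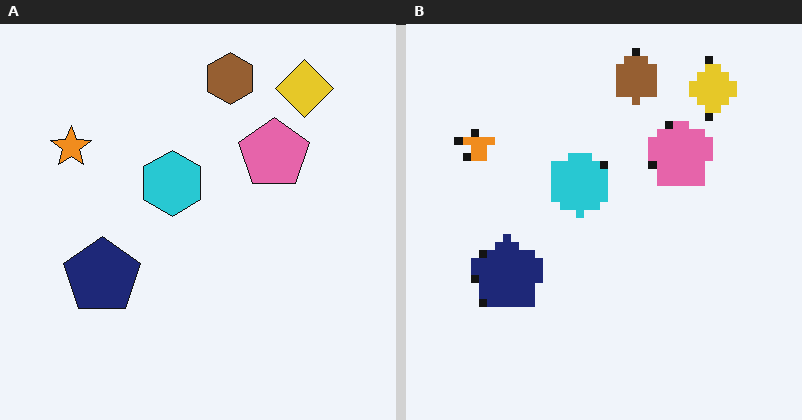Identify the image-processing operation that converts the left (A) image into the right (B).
The image was pixelated into visible square blocks.

Shapes are reduced to large square blocks; fine edges and outlines are lost — a downscale-then-upscale (mosaic) effect.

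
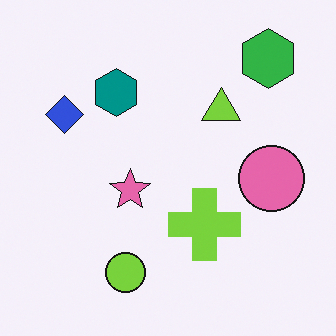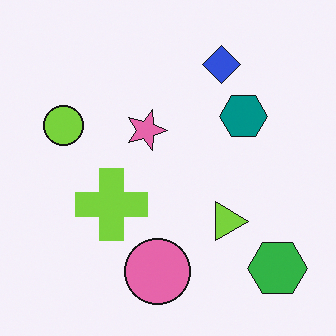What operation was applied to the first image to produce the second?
The second image is the first rotated 90° clockwise.

The green hexagon sits in the top-right of the first image and the bottom-right of the second — consistent with a whole-image 90° clockwise rotation.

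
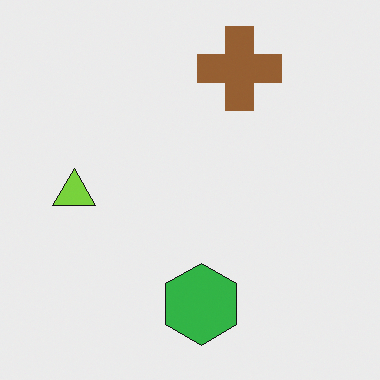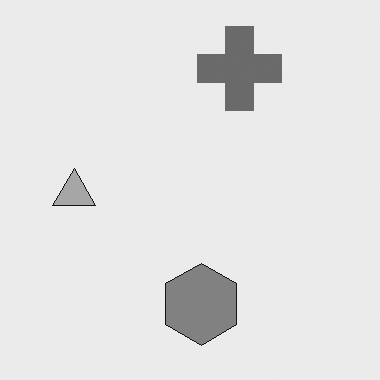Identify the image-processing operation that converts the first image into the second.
The second image is the first converted to grayscale.

All color is removed — every shape is now a shade of grey.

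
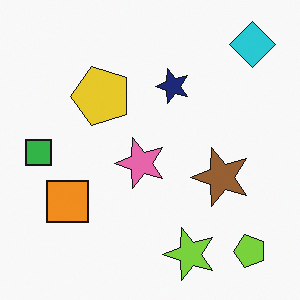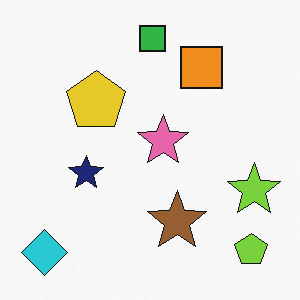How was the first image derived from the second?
This is the original image transposed (reflected across the top-left ↔ bottom-right diagonal).

Shapes have swapped their row and column positions — what was in the top-right is now in the bottom-left — a diagonal reflection.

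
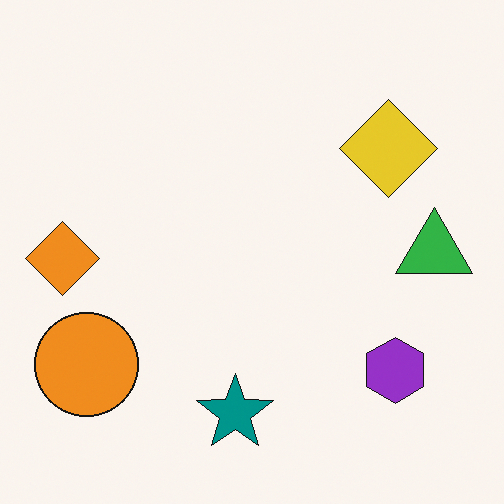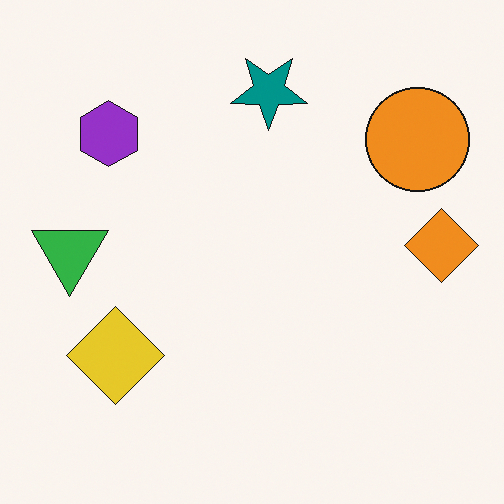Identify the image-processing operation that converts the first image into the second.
This is the original image rotated 180°.

The orange circle sits in the bottom-left of the first image and the top-right of the second — consistent with a whole-image 180° rotation.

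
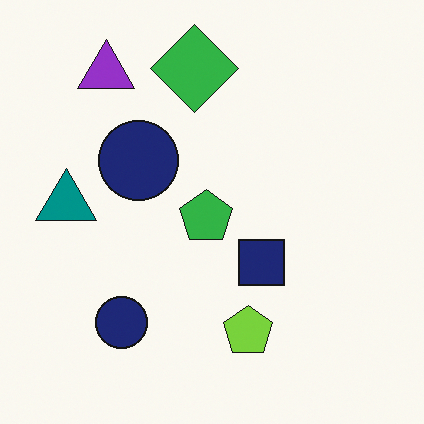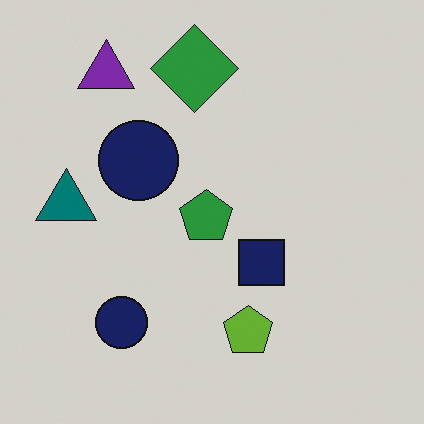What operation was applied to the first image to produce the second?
This is the original image slightly darkened.

Every pixel — background and shapes alike — is uniformly darkened.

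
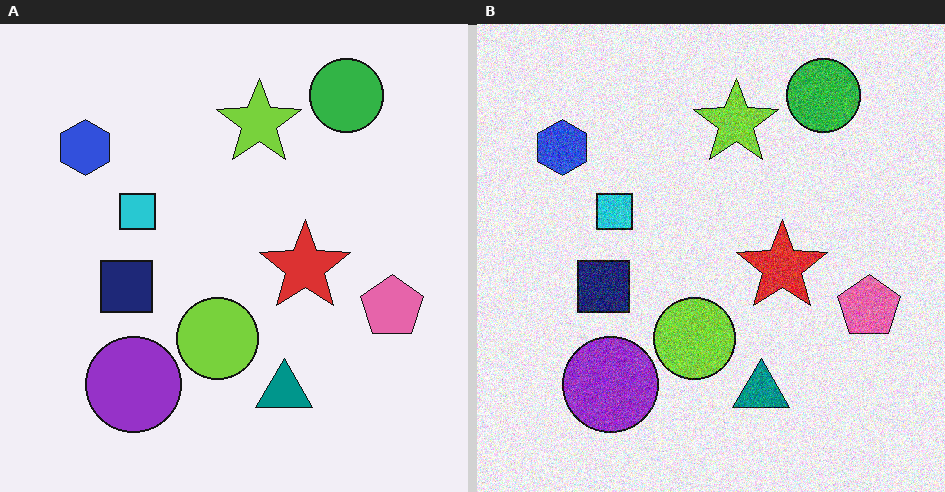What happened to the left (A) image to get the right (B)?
It was degraded with moderate additive noise.

Random speckle covers the whole image, including the flat background.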